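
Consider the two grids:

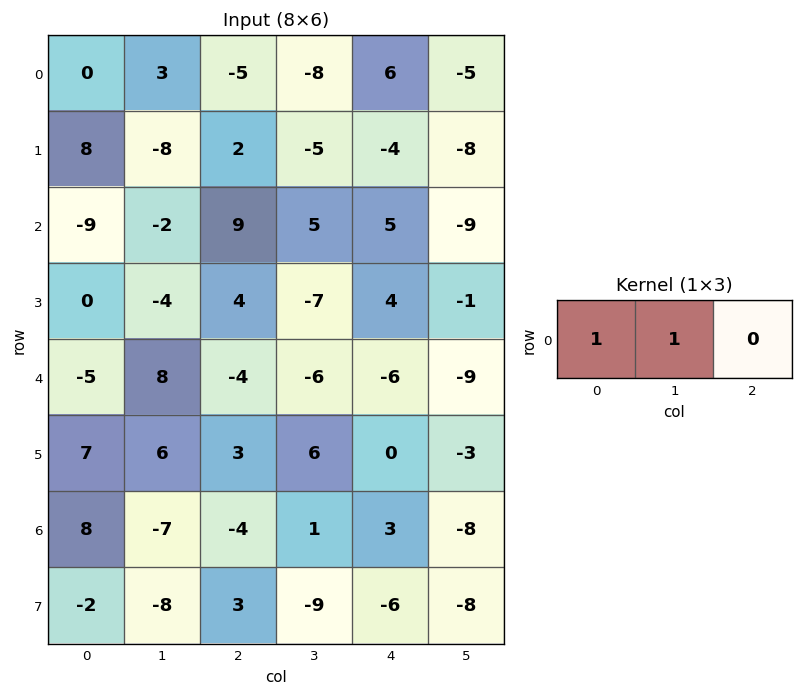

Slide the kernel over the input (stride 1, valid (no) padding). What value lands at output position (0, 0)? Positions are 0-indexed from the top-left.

The receptive field on the input at this output position is [0 3 -5]. Elementwise product with the kernel and sum: 0·1 + 3·1.

3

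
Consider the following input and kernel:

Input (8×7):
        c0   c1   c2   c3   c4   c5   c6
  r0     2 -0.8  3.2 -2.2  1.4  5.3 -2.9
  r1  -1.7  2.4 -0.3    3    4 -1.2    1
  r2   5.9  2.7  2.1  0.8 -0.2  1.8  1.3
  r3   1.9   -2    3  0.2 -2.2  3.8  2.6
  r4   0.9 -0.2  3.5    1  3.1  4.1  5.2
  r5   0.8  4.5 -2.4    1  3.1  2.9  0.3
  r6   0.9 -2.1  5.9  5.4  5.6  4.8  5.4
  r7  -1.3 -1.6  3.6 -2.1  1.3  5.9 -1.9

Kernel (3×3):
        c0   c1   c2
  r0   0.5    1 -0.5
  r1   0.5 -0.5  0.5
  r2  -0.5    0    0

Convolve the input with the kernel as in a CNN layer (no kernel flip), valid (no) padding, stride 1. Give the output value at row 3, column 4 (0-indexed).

The receptive field on the input at this output position is [-2.2 3.8 2.6 / 3.1 4.1 5.2 / 3.1 2.9 0.3]. Elementwise product with the kernel and sum: -2.2·0.5 + 3.8·1 + 2.6·-0.5 + 3.1·0.5 + 4.1·-0.5 + 5.2·0.5 + 3.1·-0.5.

1.95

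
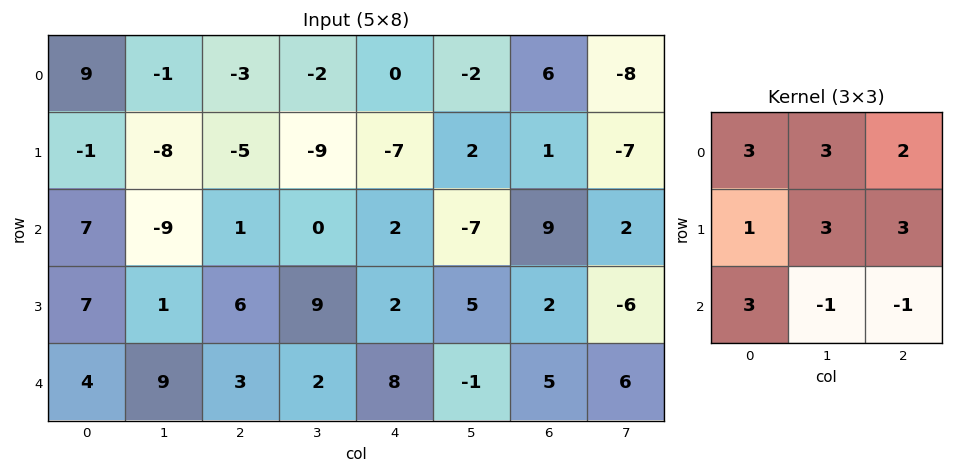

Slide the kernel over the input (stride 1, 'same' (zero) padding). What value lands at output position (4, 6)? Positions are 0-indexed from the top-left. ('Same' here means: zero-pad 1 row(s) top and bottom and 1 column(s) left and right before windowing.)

41

The receptive field on the zero-padded input at this output position is [5 2 -6 / -1 5 6 / 0 0 0]. Elementwise product with the kernel and sum: 5·3 + 2·3 + -6·2 + -1·1 + 5·3 + 6·3 + 0·3 + 0·-1 + 0·-1.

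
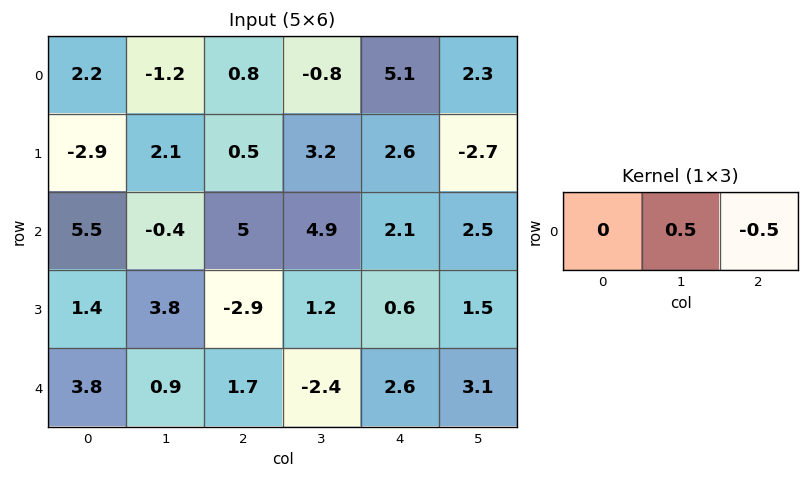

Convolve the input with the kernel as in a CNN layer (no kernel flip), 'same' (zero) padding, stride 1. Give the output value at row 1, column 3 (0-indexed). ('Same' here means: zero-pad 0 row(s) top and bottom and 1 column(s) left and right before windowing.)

The receptive field on the zero-padded input at this output position is [0.5 3.2 2.6]. Elementwise product with the kernel and sum: 3.2·0.5 + 2.6·-0.5.

0.3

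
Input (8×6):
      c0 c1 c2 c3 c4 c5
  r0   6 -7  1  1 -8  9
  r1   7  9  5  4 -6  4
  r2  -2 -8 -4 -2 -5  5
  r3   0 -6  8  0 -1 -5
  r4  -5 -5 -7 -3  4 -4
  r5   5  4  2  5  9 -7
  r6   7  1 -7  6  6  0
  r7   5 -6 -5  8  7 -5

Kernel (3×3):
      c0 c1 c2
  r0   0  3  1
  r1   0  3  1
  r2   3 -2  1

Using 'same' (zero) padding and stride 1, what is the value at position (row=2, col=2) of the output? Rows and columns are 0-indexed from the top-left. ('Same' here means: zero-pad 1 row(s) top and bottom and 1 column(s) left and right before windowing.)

-29

The receptive field on the zero-padded input at this output position is [9 5 4 / -8 -4 -2 / -6 8 0]. Elementwise product with the kernel and sum: 5·3 + 4·1 + -4·3 + -2·1 + -6·3 + 8·-2 + 0·1.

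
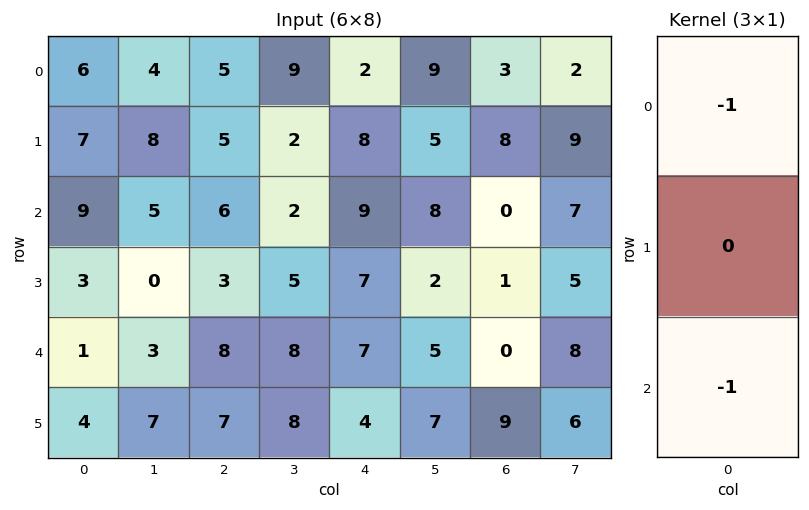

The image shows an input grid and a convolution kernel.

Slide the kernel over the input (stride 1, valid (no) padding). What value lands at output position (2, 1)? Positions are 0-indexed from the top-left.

-8

The receptive field on the input at this output position is [5 / 0 / 3]. Elementwise product with the kernel and sum: 5·-1 + 3·-1.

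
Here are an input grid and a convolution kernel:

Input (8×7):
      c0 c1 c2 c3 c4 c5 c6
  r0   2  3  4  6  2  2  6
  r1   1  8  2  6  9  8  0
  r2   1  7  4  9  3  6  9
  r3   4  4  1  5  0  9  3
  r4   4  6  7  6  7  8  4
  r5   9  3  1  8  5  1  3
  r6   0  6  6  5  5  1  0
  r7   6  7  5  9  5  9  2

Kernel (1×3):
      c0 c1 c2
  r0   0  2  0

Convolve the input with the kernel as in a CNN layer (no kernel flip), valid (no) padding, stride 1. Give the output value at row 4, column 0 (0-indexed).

12

The receptive field on the input at this output position is [4 6 7]. Elementwise product with the kernel and sum: 6·2.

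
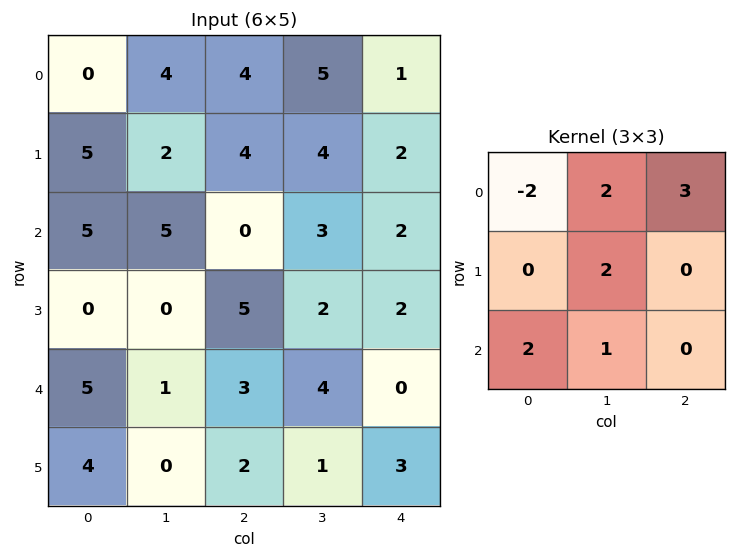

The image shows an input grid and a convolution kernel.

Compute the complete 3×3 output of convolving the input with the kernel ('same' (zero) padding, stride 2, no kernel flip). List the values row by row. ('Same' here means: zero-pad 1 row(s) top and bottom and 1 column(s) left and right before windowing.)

5 16 12
26 21 6
14 24 5

Output[0,0]: The receptive field on the zero-padded input at this output position is [0 0 0 / 0 0 4 / 0 5 2]. Elementwise product with the kernel and sum: 0·-2 + 0·2 + 0·3 + 0·2 + 0·2 + 5·1.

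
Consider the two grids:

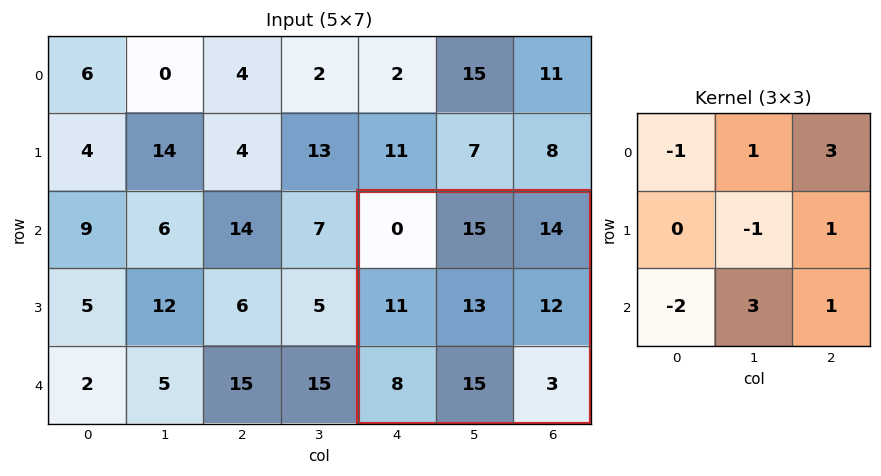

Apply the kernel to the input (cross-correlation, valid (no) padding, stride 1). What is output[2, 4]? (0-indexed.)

88

The receptive field on the input at this output position is [0 15 14 / 11 13 12 / 8 15 3]. Elementwise product with the kernel and sum: 0·-1 + 15·1 + 14·3 + 13·-1 + 12·1 + 8·-2 + 15·3 + 3·1.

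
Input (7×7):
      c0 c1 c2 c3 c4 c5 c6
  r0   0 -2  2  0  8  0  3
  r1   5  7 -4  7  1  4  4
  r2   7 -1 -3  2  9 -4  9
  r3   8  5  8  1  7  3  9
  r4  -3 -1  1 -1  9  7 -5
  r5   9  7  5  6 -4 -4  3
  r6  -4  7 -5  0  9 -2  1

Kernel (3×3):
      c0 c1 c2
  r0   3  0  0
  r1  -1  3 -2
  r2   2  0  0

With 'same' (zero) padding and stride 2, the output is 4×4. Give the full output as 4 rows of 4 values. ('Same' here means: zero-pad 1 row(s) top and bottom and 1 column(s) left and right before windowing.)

Output[0,0]: The receptive field on the zero-padded input at this output position is [0 0 0 / 0 0 -2 / 0 5 7]. Elementwise product with the kernel and sum: 0·3 + 0·-1 + 0·3 + -2·-2 + 0·2.

4 22 38 17
23 19 56 49
-7 35 29 -21
-26 -1 49 -7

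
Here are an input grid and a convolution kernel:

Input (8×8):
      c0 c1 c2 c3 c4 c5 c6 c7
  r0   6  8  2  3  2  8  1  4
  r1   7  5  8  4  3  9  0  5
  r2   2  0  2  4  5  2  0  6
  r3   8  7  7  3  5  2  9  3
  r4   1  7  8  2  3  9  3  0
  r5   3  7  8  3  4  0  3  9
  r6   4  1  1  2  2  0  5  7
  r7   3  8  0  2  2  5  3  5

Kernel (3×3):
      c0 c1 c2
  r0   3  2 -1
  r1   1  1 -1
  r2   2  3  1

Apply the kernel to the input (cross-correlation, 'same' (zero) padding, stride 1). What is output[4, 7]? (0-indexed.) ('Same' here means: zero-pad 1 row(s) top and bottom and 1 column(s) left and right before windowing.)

The receptive field on the zero-padded input at this output position is [9 3 0 / 3 0 0 / 3 9 0]. Elementwise product with the kernel and sum: 9·3 + 3·2 + 0·-1 + 3·1 + 0·1 + 0·-1 + 3·2 + 9·3 + 0·1.

69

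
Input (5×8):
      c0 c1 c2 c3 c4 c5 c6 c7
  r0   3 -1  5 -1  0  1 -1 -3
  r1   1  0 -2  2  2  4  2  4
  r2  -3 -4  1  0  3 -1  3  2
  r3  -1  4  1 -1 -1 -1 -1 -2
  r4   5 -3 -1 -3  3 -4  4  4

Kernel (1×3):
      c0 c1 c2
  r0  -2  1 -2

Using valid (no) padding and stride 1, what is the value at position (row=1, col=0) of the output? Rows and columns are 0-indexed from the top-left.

The receptive field on the input at this output position is [1 0 -2]. Elementwise product with the kernel and sum: 1·-2 + 0·1 + -2·-2.

2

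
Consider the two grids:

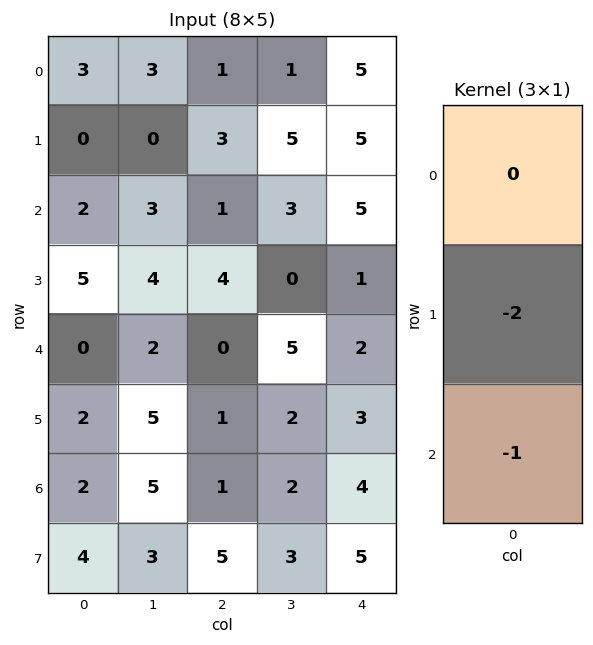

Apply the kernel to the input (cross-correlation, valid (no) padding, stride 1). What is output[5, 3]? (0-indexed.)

The receptive field on the input at this output position is [2 / 2 / 3]. Elementwise product with the kernel and sum: 2·-2 + 3·-1.

-7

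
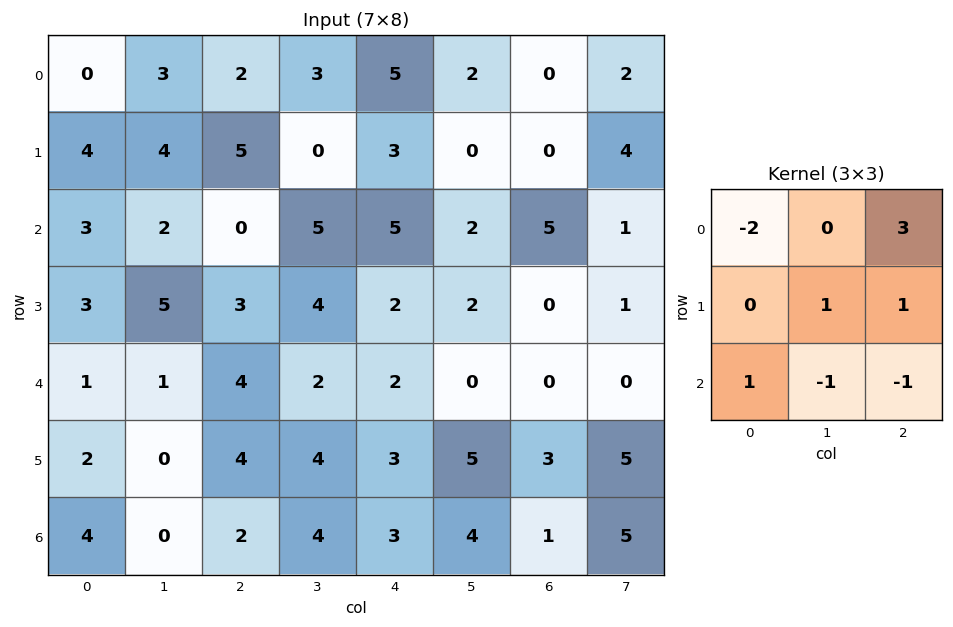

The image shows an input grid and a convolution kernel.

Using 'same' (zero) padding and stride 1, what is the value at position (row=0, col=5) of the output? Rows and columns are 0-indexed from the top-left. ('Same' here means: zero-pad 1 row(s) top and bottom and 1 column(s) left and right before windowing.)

5

The receptive field on the zero-padded input at this output position is [0 0 0 / 5 2 0 / 3 0 0]. Elementwise product with the kernel and sum: 0·-2 + 0·3 + 2·1 + 0·1 + 3·1 + 0·-1 + 0·-1.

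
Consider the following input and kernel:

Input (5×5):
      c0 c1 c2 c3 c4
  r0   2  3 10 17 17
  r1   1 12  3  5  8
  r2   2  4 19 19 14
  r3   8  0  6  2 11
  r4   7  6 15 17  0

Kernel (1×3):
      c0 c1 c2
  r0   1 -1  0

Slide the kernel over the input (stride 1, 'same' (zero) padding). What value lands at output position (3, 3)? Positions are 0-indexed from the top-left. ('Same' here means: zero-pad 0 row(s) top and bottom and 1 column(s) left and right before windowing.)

The receptive field on the zero-padded input at this output position is [6 2 11]. Elementwise product with the kernel and sum: 6·1 + 2·-1.

4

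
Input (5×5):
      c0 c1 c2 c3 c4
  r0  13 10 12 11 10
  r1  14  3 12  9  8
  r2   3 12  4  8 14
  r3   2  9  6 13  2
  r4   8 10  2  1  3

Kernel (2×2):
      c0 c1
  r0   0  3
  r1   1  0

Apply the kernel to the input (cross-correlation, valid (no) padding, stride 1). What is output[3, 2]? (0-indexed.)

41

The receptive field on the input at this output position is [6 13 / 2 1]. Elementwise product with the kernel and sum: 13·3 + 2·1.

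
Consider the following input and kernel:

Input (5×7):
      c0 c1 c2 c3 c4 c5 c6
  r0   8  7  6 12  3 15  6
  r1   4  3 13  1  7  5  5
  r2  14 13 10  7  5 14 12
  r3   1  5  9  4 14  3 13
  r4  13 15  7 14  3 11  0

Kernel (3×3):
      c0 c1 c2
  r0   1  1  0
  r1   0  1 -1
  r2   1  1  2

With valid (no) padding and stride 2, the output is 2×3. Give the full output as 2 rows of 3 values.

52 39 61
65 34 23

Output[0,0]: The receptive field on the input at this output position is [8 7 6 / 4 3 13 / 14 13 10]. Elementwise product with the kernel and sum: 8·1 + 7·1 + 3·1 + 13·-1 + 14·1 + 13·1 + 10·2.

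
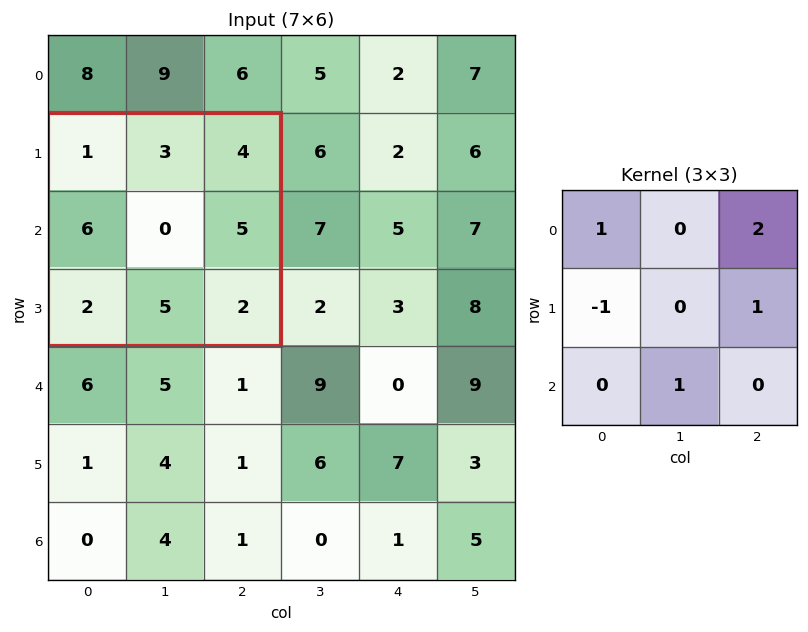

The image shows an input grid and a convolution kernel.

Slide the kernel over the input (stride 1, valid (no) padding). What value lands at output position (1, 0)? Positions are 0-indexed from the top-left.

The receptive field on the input at this output position is [1 3 4 / 6 0 5 / 2 5 2]. Elementwise product with the kernel and sum: 1·1 + 4·2 + 6·-1 + 5·1 + 5·1.

13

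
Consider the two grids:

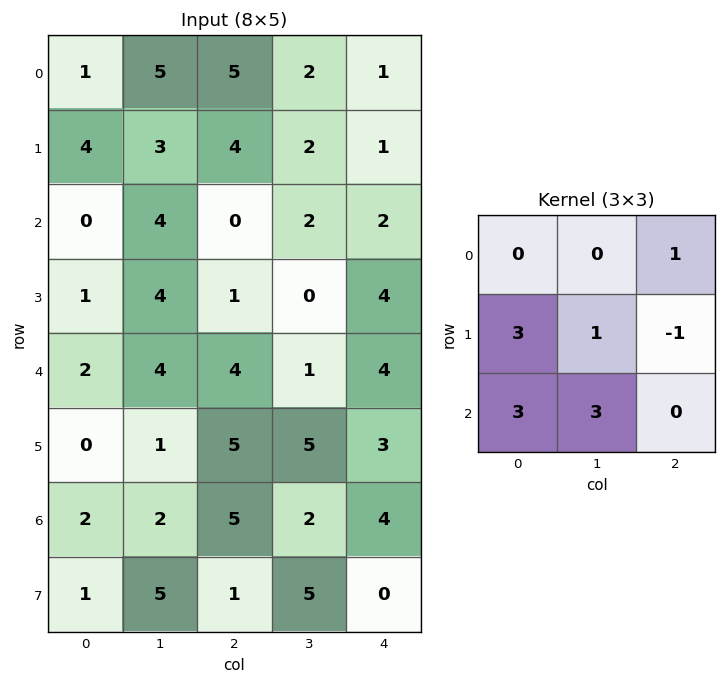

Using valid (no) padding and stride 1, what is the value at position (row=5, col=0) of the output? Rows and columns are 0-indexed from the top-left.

The receptive field on the input at this output position is [0 1 5 / 2 2 5 / 1 5 1]. Elementwise product with the kernel and sum: 5·1 + 2·3 + 2·1 + 5·-1 + 1·3 + 5·3.

26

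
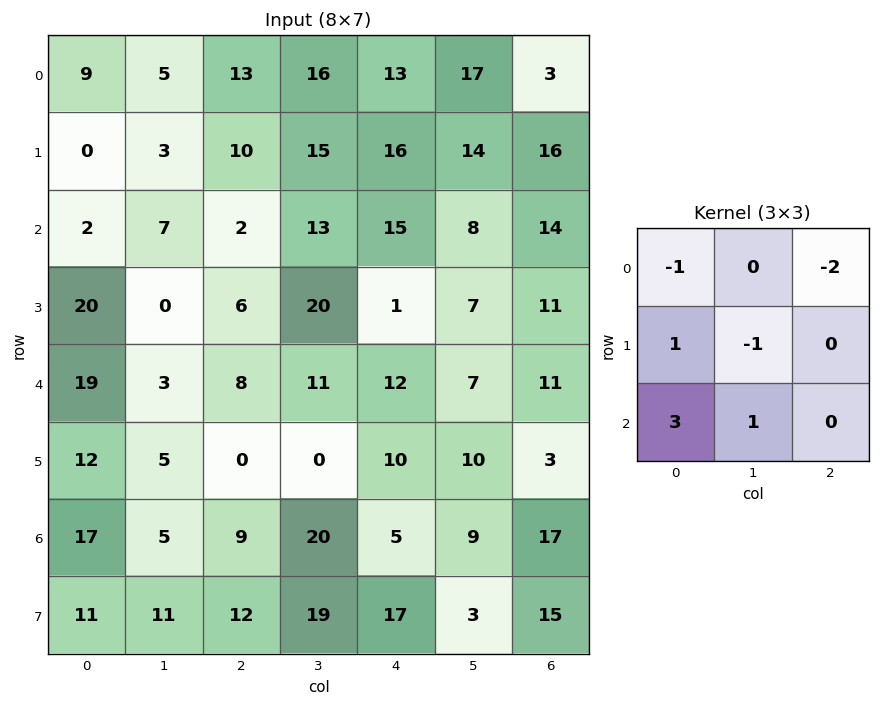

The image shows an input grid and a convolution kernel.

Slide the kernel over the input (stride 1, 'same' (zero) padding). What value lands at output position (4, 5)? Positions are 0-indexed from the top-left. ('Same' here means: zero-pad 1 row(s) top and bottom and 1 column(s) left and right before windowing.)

22

The receptive field on the zero-padded input at this output position is [1 7 11 / 12 7 11 / 10 10 3]. Elementwise product with the kernel and sum: 1·-1 + 11·-2 + 12·1 + 7·-1 + 10·3 + 10·1.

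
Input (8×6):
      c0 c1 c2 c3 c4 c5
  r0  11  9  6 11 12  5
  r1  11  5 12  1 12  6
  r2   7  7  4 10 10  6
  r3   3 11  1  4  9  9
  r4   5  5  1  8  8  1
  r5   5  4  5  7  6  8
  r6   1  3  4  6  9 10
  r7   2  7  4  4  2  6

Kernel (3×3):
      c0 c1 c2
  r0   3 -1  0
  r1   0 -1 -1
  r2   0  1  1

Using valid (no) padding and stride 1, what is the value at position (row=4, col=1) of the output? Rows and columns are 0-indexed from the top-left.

12

The receptive field on the input at this output position is [5 1 8 / 4 5 7 / 3 4 6]. Elementwise product with the kernel and sum: 5·3 + 1·-1 + 5·-1 + 7·-1 + 4·1 + 6·1.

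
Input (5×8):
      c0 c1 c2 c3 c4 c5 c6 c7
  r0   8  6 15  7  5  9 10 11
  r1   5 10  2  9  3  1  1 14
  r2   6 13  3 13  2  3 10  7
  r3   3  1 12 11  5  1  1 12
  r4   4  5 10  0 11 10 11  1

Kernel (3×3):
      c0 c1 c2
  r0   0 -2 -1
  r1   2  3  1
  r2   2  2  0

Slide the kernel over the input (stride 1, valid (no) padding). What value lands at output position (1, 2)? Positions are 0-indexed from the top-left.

The receptive field on the input at this output position is [2 9 3 / 3 13 2 / 12 11 5]. Elementwise product with the kernel and sum: 9·-2 + 3·-1 + 3·2 + 13·3 + 2·1 + 12·2 + 11·2.

72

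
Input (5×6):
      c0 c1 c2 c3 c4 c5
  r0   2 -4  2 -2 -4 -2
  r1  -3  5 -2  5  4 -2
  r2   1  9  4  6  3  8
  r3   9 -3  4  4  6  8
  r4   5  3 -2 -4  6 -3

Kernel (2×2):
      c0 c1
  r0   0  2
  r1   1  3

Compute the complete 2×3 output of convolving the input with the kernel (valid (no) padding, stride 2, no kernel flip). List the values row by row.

4 9 -6
18 28 46

Output[0,0]: The receptive field on the input at this output position is [2 -4 / -3 5]. Elementwise product with the kernel and sum: -4·2 + -3·1 + 5·3.
Output[0,1]: The receptive field on the input at this output position is [2 -2 / -2 5]. Elementwise product with the kernel and sum: -2·2 + -2·1 + 5·3.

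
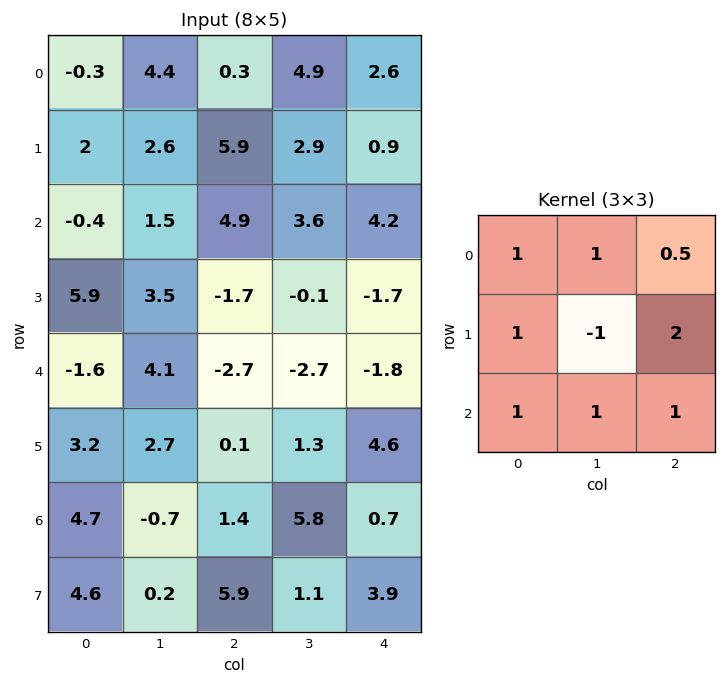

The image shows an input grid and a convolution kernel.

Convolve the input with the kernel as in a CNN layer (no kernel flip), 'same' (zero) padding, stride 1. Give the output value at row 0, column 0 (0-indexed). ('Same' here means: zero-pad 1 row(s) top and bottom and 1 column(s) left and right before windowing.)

13.7

The receptive field on the zero-padded input at this output position is [0 0 0 / 0 -0.3 4.4 / 0 2 2.6]. Elementwise product with the kernel and sum: 0·1 + 0·1 + 0·0.5 + 0·1 + -0.3·-1 + 4.4·2 + 0·1 + 2·1 + 2.6·1.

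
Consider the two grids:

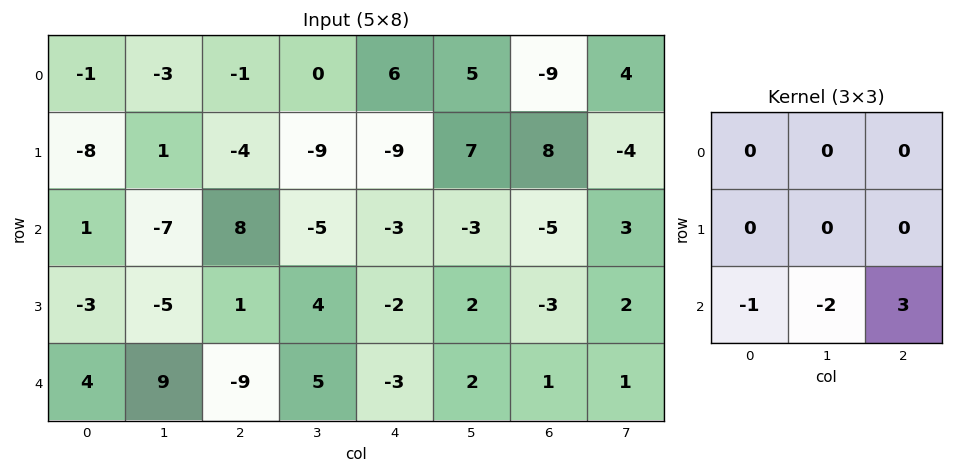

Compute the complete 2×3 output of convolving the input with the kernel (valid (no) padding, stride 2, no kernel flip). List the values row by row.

Output[0,0]: The receptive field on the input at this output position is [-1 -3 -1 / -8 1 -4 / 1 -7 8]. Elementwise product with the kernel and sum: 1·-1 + -7·-2 + 8·3.

37 -7 -6
-49 -10 2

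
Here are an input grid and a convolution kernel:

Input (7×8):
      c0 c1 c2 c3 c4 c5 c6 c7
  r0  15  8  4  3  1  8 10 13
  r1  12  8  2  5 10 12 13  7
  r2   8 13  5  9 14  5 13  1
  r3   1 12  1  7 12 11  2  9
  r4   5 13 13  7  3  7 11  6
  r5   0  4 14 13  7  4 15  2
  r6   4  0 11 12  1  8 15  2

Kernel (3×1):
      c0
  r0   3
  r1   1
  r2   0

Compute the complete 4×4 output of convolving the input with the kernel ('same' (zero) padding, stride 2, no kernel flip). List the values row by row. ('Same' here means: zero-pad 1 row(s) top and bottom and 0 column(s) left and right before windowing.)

15 4 1 10
44 11 44 52
8 16 39 17
4 53 22 60

Output[0,0]: The receptive field on the zero-padded input at this output position is [0 / 15 / 12]. Elementwise product with the kernel and sum: 0·3 + 15·1.
Output[0,1]: The receptive field on the zero-padded input at this output position is [0 / 4 / 2]. Elementwise product with the kernel and sum: 0·3 + 4·1.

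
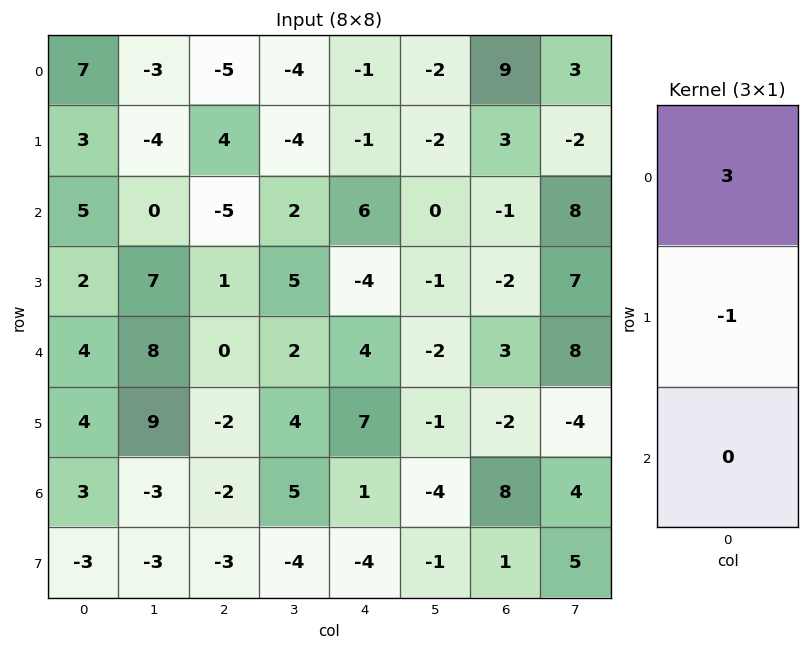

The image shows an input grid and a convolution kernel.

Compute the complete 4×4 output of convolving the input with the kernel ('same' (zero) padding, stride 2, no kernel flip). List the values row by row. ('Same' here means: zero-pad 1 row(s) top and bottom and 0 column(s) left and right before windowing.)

Output[0,0]: The receptive field on the zero-padded input at this output position is [0 / 7 / 3]. Elementwise product with the kernel and sum: 0·3 + 7·-1.
Output[0,1]: The receptive field on the zero-padded input at this output position is [0 / -5 / 4]. Elementwise product with the kernel and sum: 0·3 + -5·-1.

-7 5 1 -9
4 17 -9 10
2 3 -16 -9
9 -4 20 -14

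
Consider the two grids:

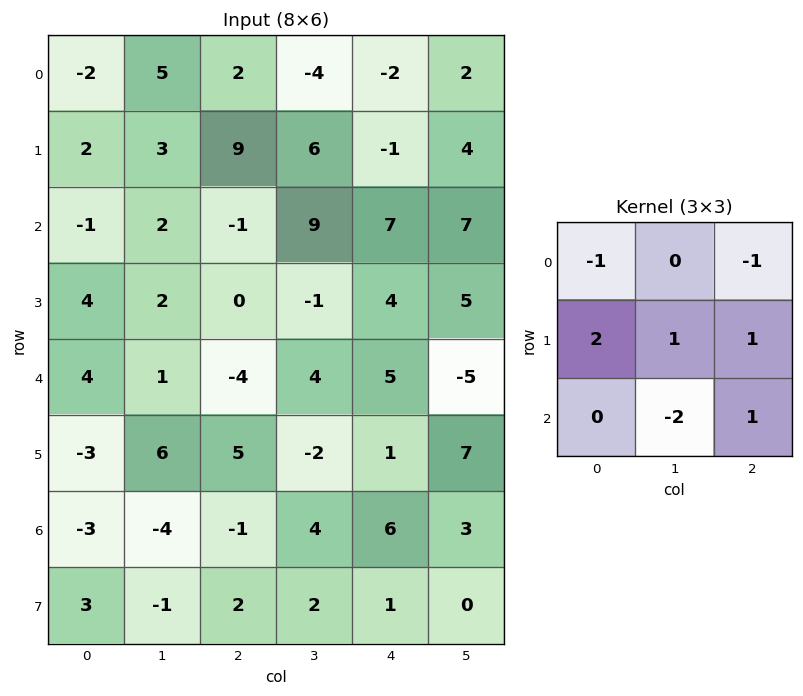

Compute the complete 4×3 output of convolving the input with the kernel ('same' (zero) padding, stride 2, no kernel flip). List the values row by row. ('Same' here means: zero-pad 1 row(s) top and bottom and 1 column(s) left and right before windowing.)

Output[0,0]: The receptive field on the zero-padded input at this output position is [0 0 0 / 0 -2 5 / 0 2 3]. Elementwise product with the kernel and sum: 0·-1 + 0·-1 + 0·2 + -2·1 + 5·1 + 2·-2 + 3·1.
Output[0,1]: The receptive field on the zero-padded input at this output position is [0 0 0 / 5 2 -4 / 3 9 6]. Elementwise product with the kernel and sum: 0·-1 + 0·-1 + 5·2 + 2·1 + -4·1 + 9·-2 + 6·1.

2 -4 -2
-8 2 19
15 -11 9
-20 -11 10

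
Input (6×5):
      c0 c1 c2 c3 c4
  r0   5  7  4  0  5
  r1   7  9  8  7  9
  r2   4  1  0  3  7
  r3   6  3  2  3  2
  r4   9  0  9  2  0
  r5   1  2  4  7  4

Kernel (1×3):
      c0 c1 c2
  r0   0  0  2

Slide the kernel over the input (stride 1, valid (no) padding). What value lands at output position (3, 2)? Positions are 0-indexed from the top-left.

4

The receptive field on the input at this output position is [2 3 2]. Elementwise product with the kernel and sum: 2·2.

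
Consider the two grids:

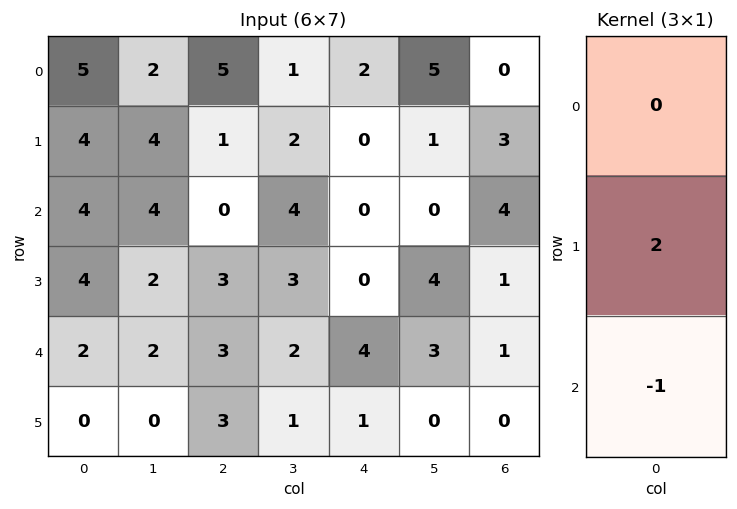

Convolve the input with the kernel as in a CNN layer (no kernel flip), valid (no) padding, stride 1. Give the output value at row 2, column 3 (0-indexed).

4

The receptive field on the input at this output position is [4 / 3 / 2]. Elementwise product with the kernel and sum: 3·2 + 2·-1.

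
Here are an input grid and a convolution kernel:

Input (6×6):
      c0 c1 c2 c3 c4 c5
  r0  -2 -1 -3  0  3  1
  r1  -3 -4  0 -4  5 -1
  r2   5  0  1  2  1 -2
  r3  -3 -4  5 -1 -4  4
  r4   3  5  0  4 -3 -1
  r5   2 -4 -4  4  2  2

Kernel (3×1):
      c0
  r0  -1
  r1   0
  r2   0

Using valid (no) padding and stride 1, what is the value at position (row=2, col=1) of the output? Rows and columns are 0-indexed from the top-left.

0

The receptive field on the input at this output position is [0 / -4 / 5]. Elementwise product with the kernel and sum: 0·-1.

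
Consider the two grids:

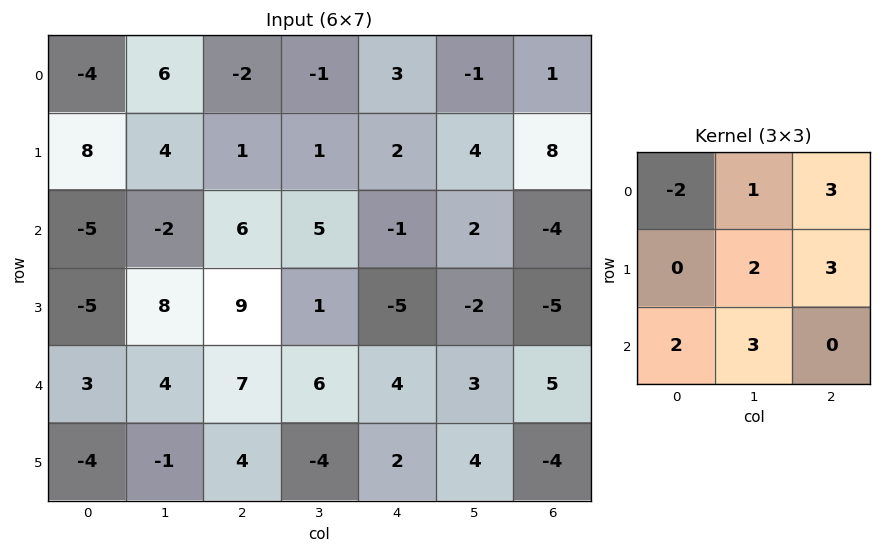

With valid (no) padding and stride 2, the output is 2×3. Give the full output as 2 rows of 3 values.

3 47 32
87 9 -10

Output[0,0]: The receptive field on the input at this output position is [-4 6 -2 / 8 4 1 / -5 -2 6]. Elementwise product with the kernel and sum: -4·-2 + 6·1 + -2·3 + 4·2 + 1·3 + -5·2 + -2·3.
Output[0,1]: The receptive field on the input at this output position is [-2 -1 3 / 1 1 2 / 6 5 -1]. Elementwise product with the kernel and sum: -2·-2 + -1·1 + 3·3 + 1·2 + 2·3 + 6·2 + 5·3.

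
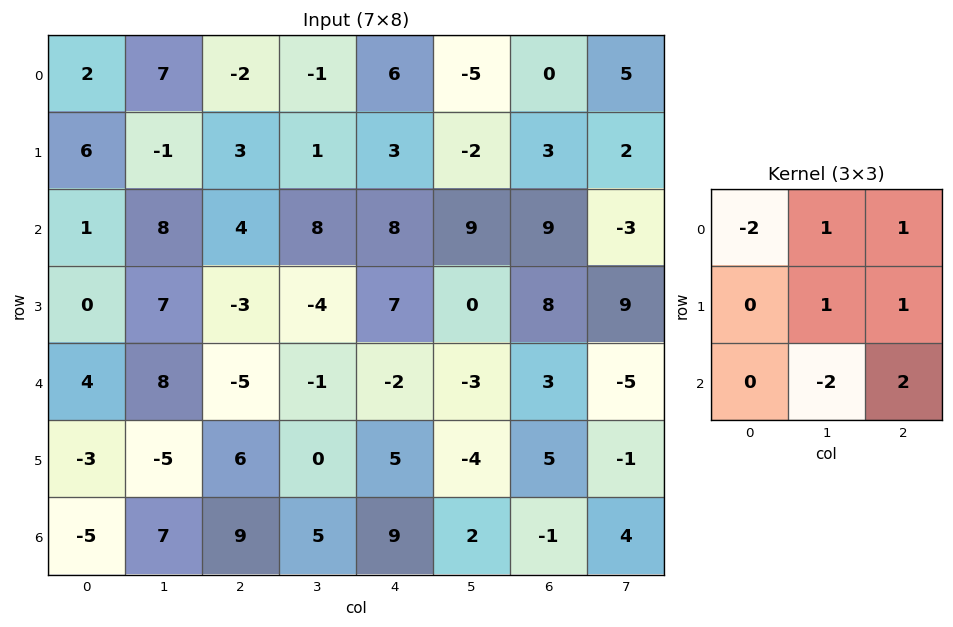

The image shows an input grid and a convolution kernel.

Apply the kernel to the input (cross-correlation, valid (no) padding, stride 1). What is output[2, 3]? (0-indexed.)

6

The receptive field on the input at this output position is [8 8 9 / -4 7 0 / -1 -2 -3]. Elementwise product with the kernel and sum: 8·-2 + 8·1 + 9·1 + 7·1 + 0·1 + -2·-2 + -3·2.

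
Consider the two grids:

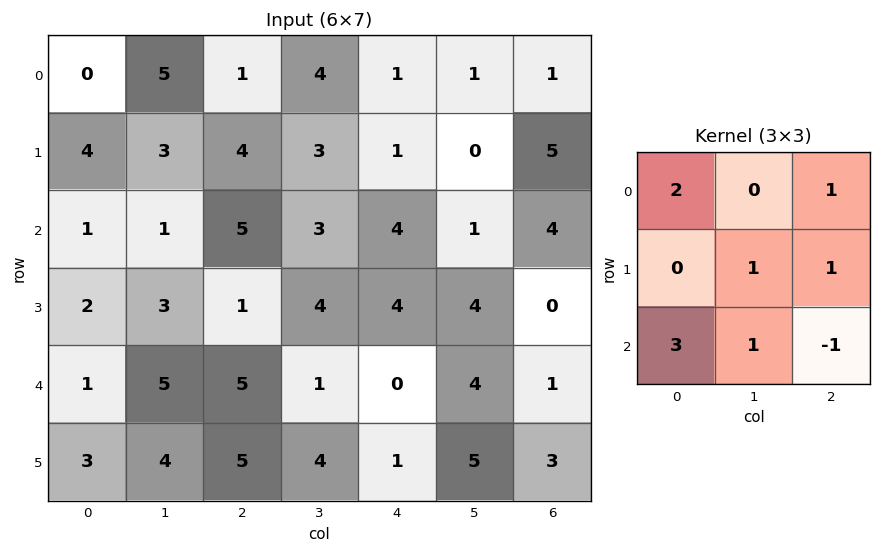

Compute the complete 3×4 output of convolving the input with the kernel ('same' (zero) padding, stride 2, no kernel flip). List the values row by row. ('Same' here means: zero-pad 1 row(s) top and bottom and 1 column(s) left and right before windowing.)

6 15 12 6
4 23 23 16
8 29 24 27

Output[0,0]: The receptive field on the zero-padded input at this output position is [0 0 0 / 0 0 5 / 0 4 3]. Elementwise product with the kernel and sum: 0·2 + 0·1 + 0·1 + 5·1 + 0·3 + 4·1 + 3·-1.
Output[0,1]: The receptive field on the zero-padded input at this output position is [0 0 0 / 5 1 4 / 3 4 3]. Elementwise product with the kernel and sum: 0·2 + 0·1 + 1·1 + 4·1 + 3·3 + 4·1 + 3·-1.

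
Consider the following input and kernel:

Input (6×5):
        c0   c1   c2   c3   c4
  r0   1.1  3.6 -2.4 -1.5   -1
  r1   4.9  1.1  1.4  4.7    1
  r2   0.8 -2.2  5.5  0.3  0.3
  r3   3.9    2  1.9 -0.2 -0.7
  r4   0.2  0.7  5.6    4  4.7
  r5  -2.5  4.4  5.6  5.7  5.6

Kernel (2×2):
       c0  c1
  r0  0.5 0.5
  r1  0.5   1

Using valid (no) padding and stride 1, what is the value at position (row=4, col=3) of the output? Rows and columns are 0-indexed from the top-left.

12.8

The receptive field on the input at this output position is [4 4.7 / 5.7 5.6]. Elementwise product with the kernel and sum: 4·0.5 + 4.7·0.5 + 5.7·0.5 + 5.6·1.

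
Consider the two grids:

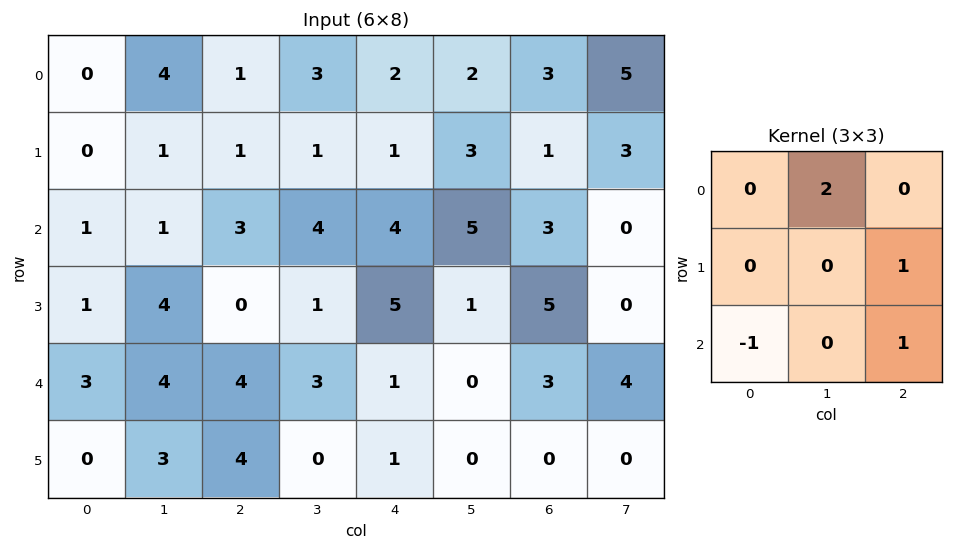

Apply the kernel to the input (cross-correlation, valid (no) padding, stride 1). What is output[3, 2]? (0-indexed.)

The receptive field on the input at this output position is [0 1 5 / 4 3 1 / 4 0 1]. Elementwise product with the kernel and sum: 1·2 + 1·1 + 4·-1 + 1·1.

0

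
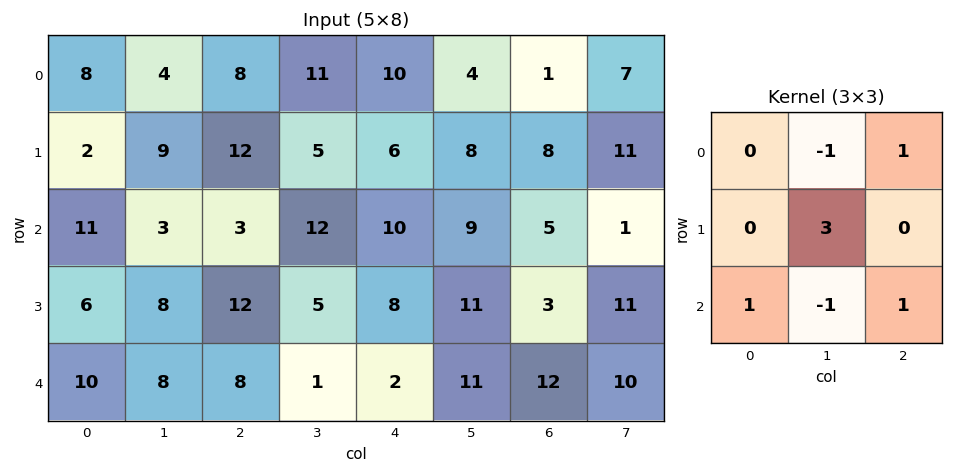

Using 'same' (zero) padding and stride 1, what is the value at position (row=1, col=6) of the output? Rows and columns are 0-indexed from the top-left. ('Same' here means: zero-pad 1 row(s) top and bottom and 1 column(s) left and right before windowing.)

35

The receptive field on the zero-padded input at this output position is [4 1 7 / 8 8 11 / 9 5 1]. Elementwise product with the kernel and sum: 1·-1 + 7·1 + 8·3 + 9·1 + 5·-1 + 1·1.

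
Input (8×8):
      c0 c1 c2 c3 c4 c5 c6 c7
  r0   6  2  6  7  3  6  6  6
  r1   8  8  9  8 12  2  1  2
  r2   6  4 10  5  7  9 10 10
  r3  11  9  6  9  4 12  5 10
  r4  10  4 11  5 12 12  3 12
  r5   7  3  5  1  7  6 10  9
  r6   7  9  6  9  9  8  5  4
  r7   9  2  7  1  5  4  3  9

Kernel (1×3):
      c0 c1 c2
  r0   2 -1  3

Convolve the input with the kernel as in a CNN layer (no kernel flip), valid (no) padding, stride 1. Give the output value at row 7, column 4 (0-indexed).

The receptive field on the input at this output position is [5 4 3]. Elementwise product with the kernel and sum: 5·2 + 4·-1 + 3·3.

15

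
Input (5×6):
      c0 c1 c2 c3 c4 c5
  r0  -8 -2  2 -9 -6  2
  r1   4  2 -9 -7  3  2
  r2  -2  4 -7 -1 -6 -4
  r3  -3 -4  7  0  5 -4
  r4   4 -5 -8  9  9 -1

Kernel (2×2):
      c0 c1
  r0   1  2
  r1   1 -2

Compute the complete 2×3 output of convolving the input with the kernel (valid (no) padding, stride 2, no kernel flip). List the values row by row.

Output[0,0]: The receptive field on the input at this output position is [-8 -2 / 4 2]. Elementwise product with the kernel and sum: -8·1 + -2·2 + 4·1 + 2·-2.

-12 -11 -3
11 -2 -1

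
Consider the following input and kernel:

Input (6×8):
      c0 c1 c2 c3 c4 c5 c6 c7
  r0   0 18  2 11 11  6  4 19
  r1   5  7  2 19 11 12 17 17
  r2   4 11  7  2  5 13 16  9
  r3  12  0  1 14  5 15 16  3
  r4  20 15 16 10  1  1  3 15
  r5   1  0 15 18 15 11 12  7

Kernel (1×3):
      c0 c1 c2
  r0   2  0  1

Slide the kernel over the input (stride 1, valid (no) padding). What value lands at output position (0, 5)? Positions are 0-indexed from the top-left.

The receptive field on the input at this output position is [6 4 19]. Elementwise product with the kernel and sum: 6·2 + 19·1.

31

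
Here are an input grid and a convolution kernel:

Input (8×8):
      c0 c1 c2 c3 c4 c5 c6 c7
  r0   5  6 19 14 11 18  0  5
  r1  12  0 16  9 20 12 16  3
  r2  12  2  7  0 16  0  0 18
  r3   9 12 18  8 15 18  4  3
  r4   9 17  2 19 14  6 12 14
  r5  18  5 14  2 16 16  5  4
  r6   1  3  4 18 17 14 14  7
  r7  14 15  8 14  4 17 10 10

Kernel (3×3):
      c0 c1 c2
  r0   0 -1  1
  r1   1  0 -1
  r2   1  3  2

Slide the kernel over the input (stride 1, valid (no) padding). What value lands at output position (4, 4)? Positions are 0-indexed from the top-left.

The receptive field on the input at this output position is [14 6 12 / 16 16 5 / 17 14 14]. Elementwise product with the kernel and sum: 6·-1 + 12·1 + 16·1 + 5·-1 + 17·1 + 14·3 + 14·2.

104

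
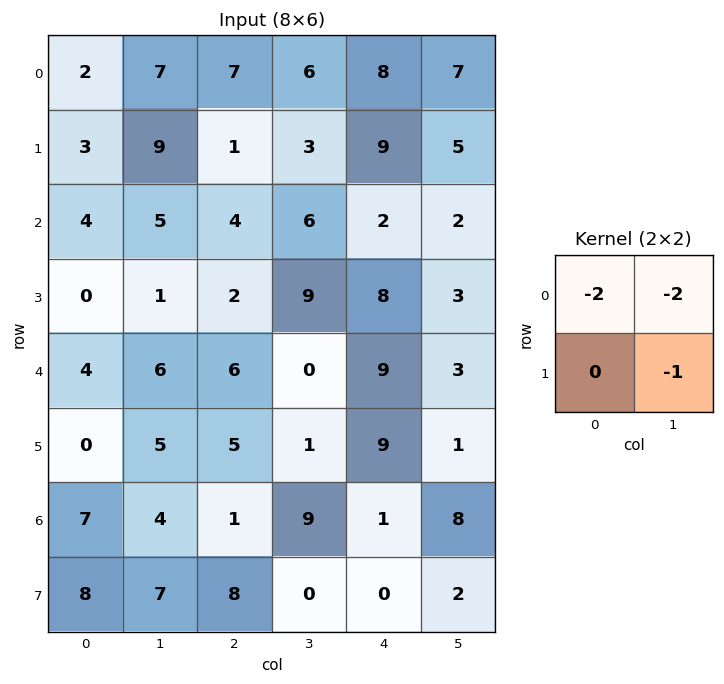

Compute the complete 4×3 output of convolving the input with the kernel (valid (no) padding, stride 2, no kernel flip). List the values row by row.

-27 -29 -35
-19 -29 -11
-25 -13 -25
-29 -20 -20

Output[0,0]: The receptive field on the input at this output position is [2 7 / 3 9]. Elementwise product with the kernel and sum: 2·-2 + 7·-2 + 9·-1.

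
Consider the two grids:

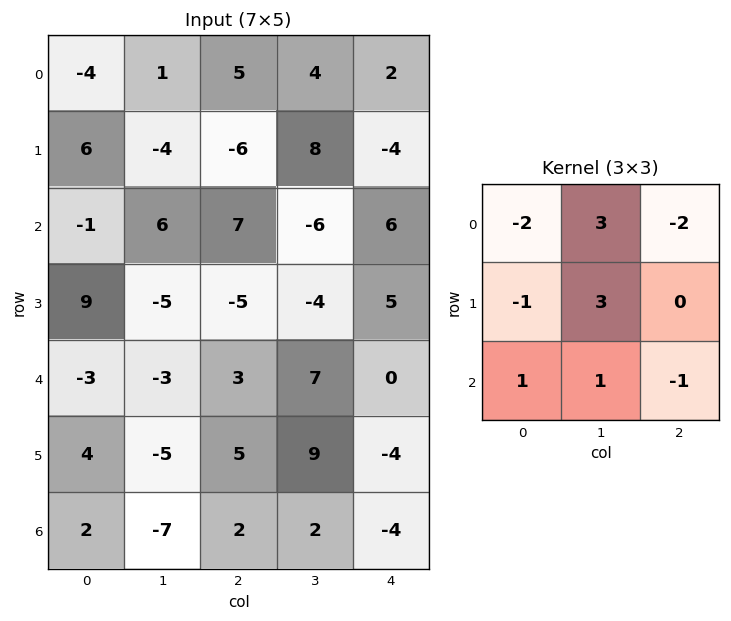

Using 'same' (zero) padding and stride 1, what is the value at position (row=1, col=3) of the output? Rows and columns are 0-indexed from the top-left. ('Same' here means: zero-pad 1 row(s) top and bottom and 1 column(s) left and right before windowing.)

The receptive field on the zero-padded input at this output position is [5 4 2 / -6 8 -4 / 7 -6 6]. Elementwise product with the kernel and sum: 5·-2 + 4·3 + 2·-2 + -6·-1 + 8·3 + 7·1 + -6·1 + 6·-1.

23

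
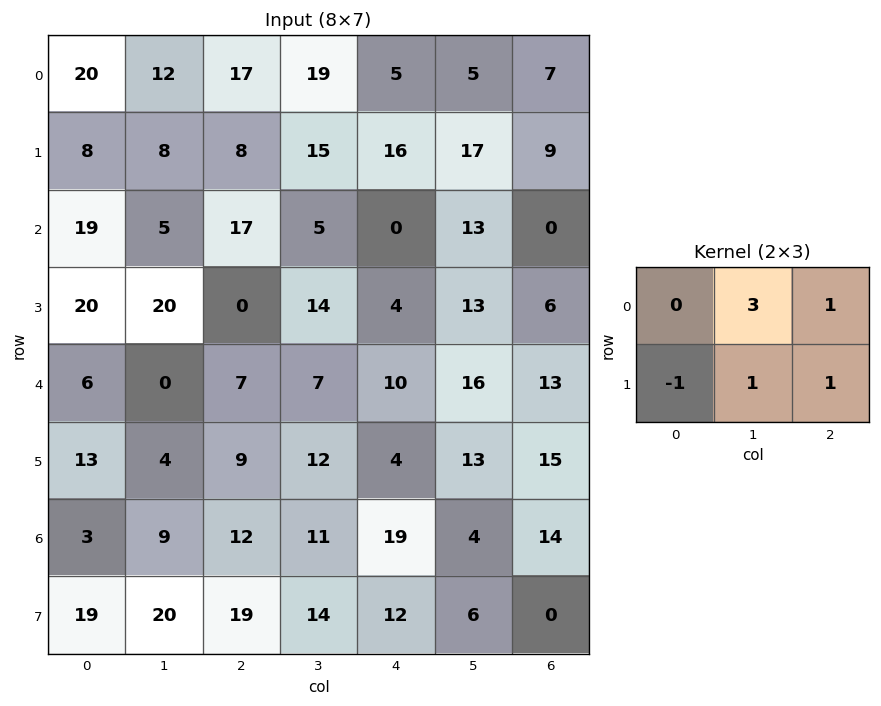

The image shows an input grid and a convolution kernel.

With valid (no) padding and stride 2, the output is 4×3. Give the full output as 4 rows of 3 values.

Output[0,0]: The receptive field on the input at this output position is [20 12 17 / 8 8 8]. Elementwise product with the kernel and sum: 12·3 + 17·1 + 8·-1 + 8·1 + 8·1.

61 85 32
32 33 54
7 38 85
59 59 20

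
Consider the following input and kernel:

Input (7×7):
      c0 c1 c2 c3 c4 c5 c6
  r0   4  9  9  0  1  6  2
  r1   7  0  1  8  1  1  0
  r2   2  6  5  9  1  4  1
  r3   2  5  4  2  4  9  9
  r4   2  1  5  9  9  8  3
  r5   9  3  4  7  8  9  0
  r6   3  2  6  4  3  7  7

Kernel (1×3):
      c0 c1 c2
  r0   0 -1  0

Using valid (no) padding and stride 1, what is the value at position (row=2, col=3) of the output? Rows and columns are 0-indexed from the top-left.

-1

The receptive field on the input at this output position is [9 1 4]. Elementwise product with the kernel and sum: 1·-1.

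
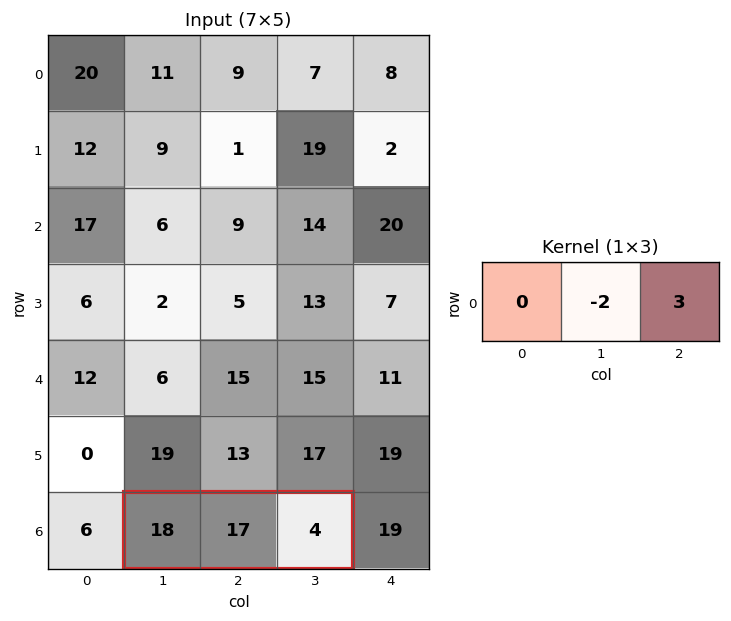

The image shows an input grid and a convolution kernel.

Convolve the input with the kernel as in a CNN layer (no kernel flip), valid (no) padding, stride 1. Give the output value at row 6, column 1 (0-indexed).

-22

The receptive field on the input at this output position is [18 17 4]. Elementwise product with the kernel and sum: 17·-2 + 4·3.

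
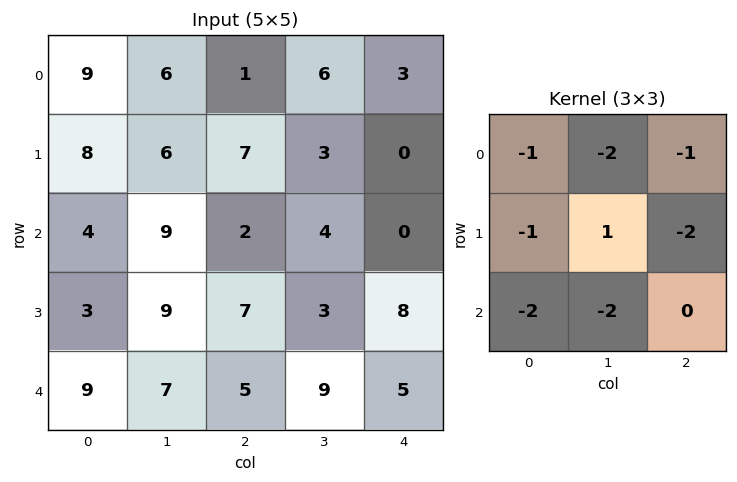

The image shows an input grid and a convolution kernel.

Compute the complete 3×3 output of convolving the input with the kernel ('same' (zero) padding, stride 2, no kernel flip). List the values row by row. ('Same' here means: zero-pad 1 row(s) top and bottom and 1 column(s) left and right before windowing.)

Output[0,0]: The receptive field on the zero-padded input at this output position is [0 0 0 / 0 9 6 / 0 8 6]. Elementwise product with the kernel and sum: 0·-1 + 0·-2 + 0·-1 + 0·-1 + 9·1 + 6·-2 + 0·-2 + 8·-2.

-19 -43 -9
-42 -70 -29
-20 -46 -23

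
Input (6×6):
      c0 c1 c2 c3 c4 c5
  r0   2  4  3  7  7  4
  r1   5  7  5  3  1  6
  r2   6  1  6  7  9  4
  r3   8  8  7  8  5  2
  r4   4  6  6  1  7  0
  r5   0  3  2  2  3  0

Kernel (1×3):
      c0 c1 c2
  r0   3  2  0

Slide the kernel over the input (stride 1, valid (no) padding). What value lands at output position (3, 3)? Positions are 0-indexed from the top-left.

34

The receptive field on the input at this output position is [8 5 2]. Elementwise product with the kernel and sum: 8·3 + 5·2.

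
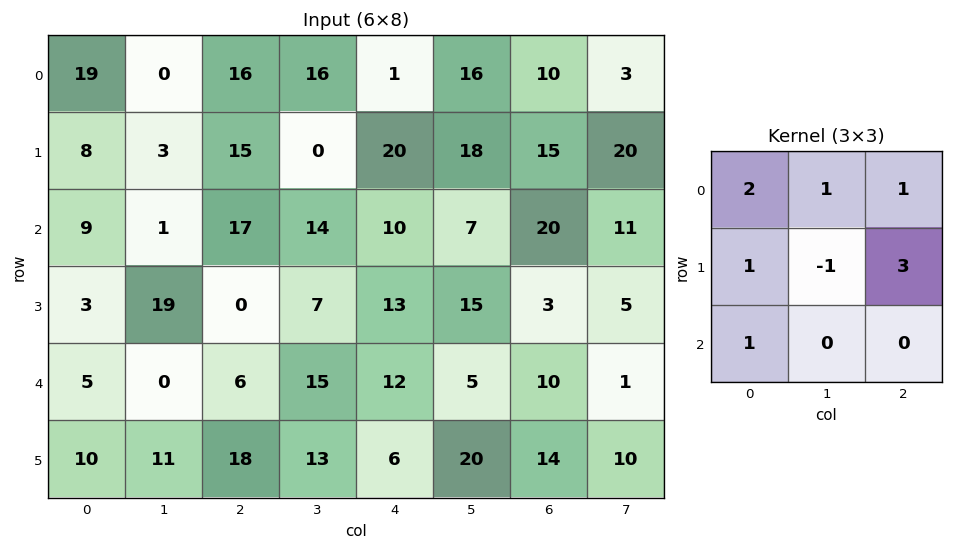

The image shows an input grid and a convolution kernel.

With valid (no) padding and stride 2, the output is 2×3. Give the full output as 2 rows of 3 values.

Output[0,0]: The receptive field on the input at this output position is [19 0 16 / 8 3 15 / 9 1 17]. Elementwise product with the kernel and sum: 19·2 + 0·1 + 16·1 + 8·1 + 3·-1 + 15·3 + 9·1.
Output[0,1]: The receptive field on the input at this output position is [16 16 1 / 15 0 20 / 17 14 10]. Elementwise product with the kernel and sum: 16·2 + 16·1 + 1·1 + 15·1 + 0·-1 + 20·3 + 17·1.

113 141 85
25 96 66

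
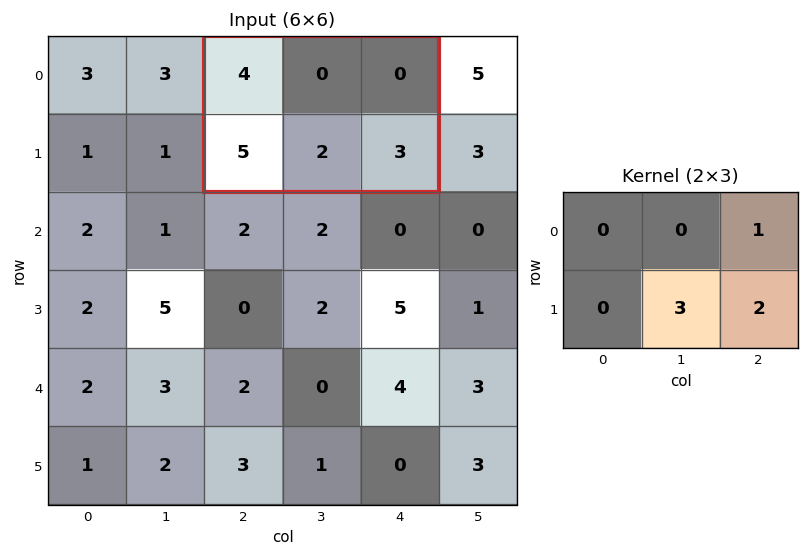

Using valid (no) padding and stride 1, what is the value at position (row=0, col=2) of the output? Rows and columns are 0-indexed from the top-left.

12

The receptive field on the input at this output position is [4 0 0 / 5 2 3]. Elementwise product with the kernel and sum: 0·1 + 2·3 + 3·2.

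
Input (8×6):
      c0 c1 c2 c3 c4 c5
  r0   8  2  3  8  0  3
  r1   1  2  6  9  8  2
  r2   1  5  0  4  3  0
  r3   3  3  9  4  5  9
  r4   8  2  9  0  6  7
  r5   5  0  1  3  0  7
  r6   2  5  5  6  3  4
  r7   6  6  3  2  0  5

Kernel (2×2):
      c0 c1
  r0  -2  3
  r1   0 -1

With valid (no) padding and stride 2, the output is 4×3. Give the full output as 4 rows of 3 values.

Output[0,0]: The receptive field on the input at this output position is [8 2 / 1 2]. Elementwise product with the kernel and sum: 8·-2 + 2·3 + 2·-1.

-12 9 7
10 8 -15
-10 -21 2
5 6 1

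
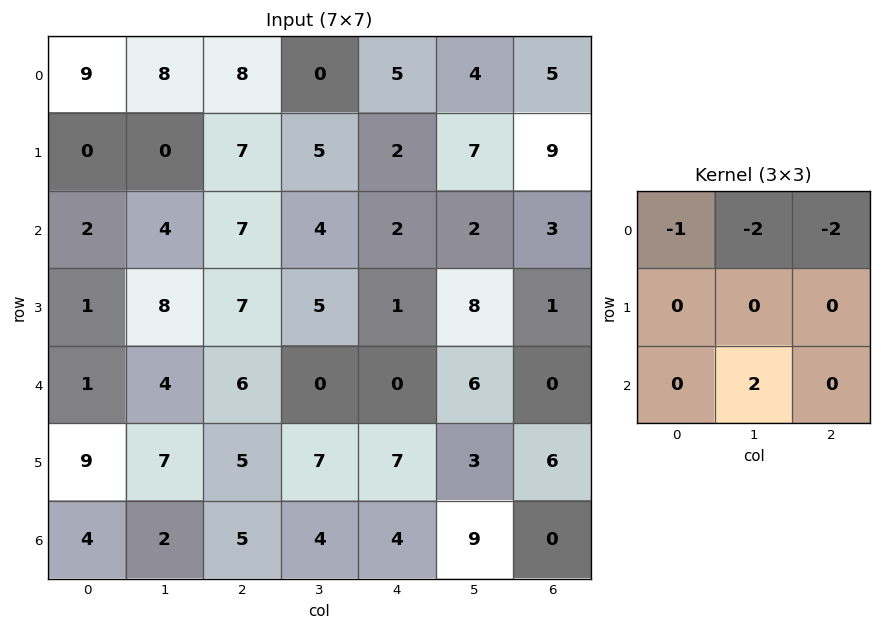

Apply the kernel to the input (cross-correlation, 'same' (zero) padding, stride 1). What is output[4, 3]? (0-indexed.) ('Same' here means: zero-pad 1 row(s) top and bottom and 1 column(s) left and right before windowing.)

The receptive field on the zero-padded input at this output position is [7 5 1 / 6 0 0 / 5 7 7]. Elementwise product with the kernel and sum: 7·-1 + 5·-2 + 1·-2 + 7·2.

-5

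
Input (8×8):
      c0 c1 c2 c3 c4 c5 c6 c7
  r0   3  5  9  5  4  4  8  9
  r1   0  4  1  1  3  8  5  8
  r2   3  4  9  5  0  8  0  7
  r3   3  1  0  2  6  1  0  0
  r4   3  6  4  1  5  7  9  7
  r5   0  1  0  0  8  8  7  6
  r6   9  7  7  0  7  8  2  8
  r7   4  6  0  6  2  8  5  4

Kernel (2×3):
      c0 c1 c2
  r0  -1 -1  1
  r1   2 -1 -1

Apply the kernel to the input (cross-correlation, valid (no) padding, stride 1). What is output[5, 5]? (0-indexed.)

-3

The receptive field on the input at this output position is [8 7 6 / 8 2 8]. Elementwise product with the kernel and sum: 8·-1 + 7·-1 + 6·1 + 8·2 + 2·-1 + 8·-1.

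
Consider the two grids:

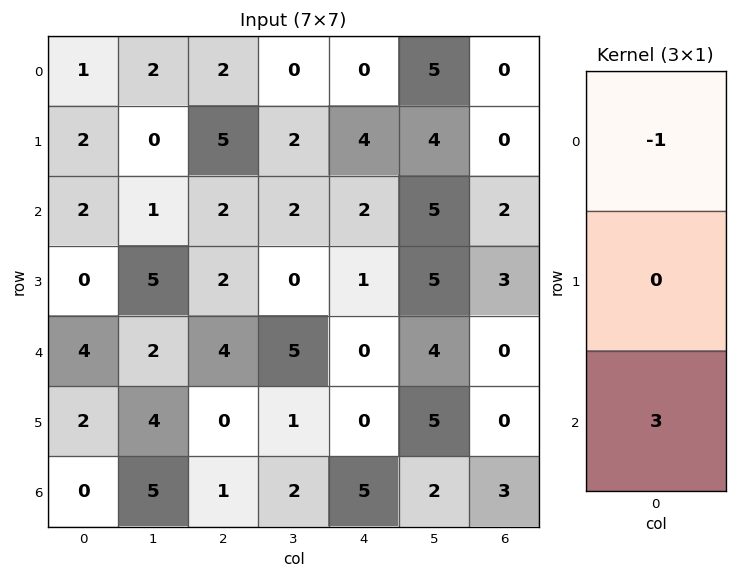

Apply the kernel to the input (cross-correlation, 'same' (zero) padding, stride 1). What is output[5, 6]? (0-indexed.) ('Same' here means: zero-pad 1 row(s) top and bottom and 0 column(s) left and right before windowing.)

The receptive field on the zero-padded input at this output position is [0 / 0 / 3]. Elementwise product with the kernel and sum: 0·-1 + 3·3.

9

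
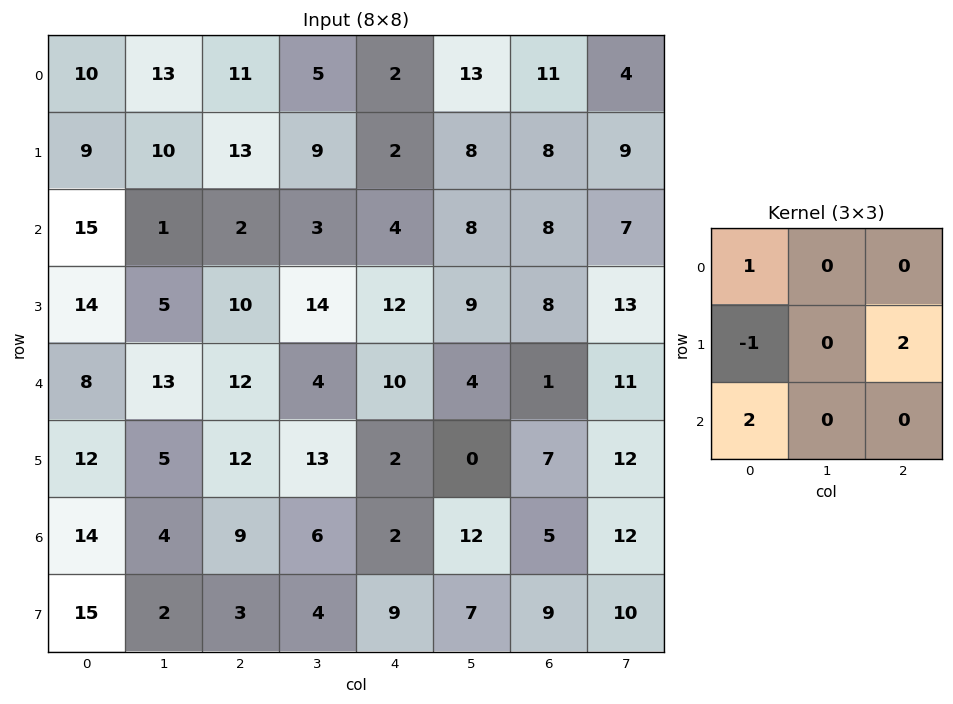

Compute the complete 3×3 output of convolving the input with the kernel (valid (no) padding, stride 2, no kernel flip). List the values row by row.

Output[0,0]: The receptive field on the input at this output position is [10 13 11 / 9 10 13 / 15 1 2]. Elementwise product with the kernel and sum: 10·1 + 9·-1 + 13·2 + 15·2.
Output[0,1]: The receptive field on the input at this output position is [11 5 2 / 13 9 2 / 2 3 4]. Elementwise product with the kernel and sum: 11·1 + 13·-1 + 2·2 + 2·2.

57 6 24
37 40 28
48 22 26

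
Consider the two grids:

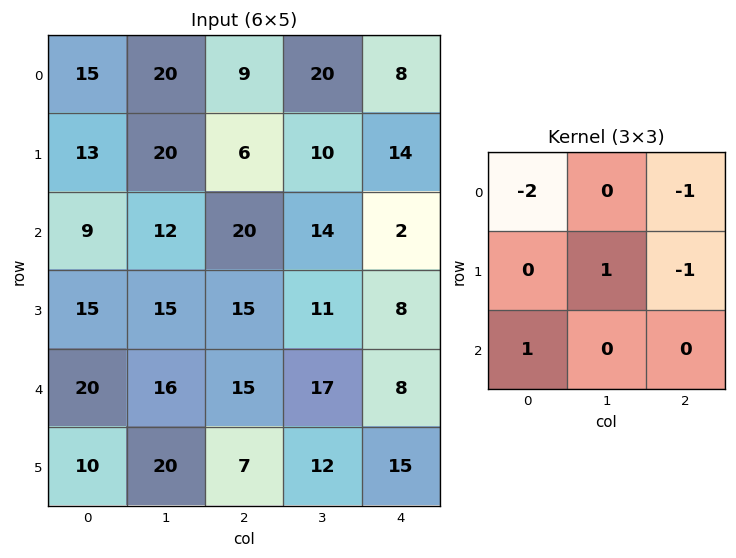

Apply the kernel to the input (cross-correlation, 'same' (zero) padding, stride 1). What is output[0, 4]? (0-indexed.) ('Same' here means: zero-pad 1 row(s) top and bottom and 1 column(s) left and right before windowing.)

The receptive field on the zero-padded input at this output position is [0 0 0 / 20 8 0 / 10 14 0]. Elementwise product with the kernel and sum: 0·-2 + 0·-1 + 8·1 + 0·-1 + 10·1.

18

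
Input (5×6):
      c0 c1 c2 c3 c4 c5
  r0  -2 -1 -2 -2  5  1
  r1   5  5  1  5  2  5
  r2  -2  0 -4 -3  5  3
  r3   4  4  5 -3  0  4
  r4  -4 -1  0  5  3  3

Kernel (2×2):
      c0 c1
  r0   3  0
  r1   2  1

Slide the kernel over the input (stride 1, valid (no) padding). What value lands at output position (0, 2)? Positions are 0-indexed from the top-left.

1

The receptive field on the input at this output position is [-2 -2 / 1 5]. Elementwise product with the kernel and sum: -2·3 + 1·2 + 5·1.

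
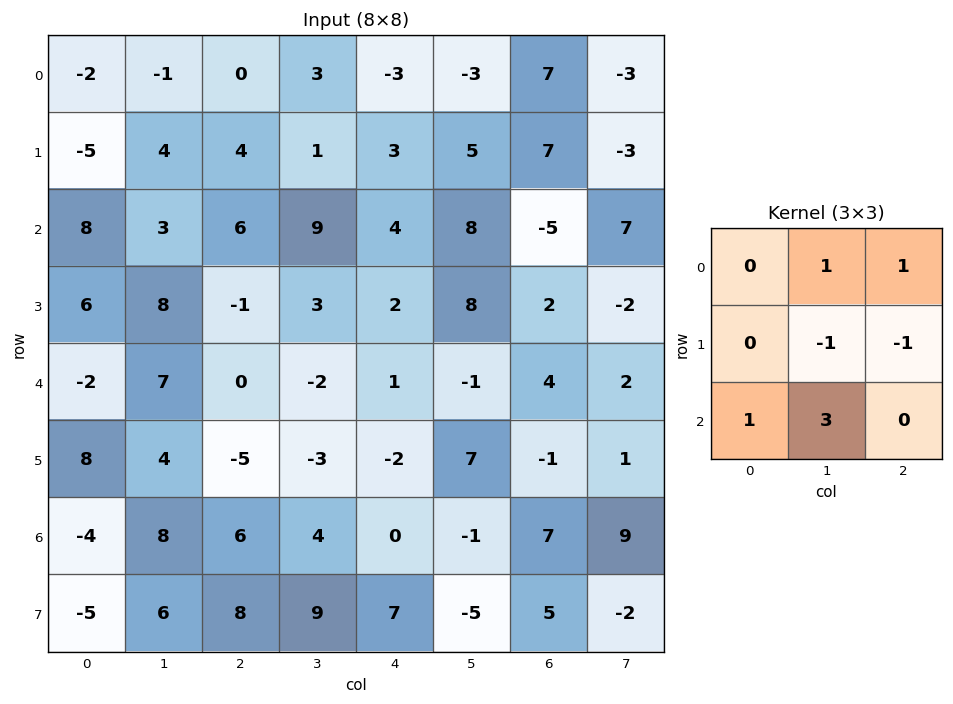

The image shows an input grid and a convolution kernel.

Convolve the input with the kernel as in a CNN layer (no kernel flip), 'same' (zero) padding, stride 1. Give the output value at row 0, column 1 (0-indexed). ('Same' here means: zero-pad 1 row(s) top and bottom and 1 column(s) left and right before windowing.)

The receptive field on the zero-padded input at this output position is [0 0 0 / -2 -1 0 / -5 4 4]. Elementwise product with the kernel and sum: 0·1 + 0·1 + -1·-1 + 0·-1 + -5·1 + 4·3.

8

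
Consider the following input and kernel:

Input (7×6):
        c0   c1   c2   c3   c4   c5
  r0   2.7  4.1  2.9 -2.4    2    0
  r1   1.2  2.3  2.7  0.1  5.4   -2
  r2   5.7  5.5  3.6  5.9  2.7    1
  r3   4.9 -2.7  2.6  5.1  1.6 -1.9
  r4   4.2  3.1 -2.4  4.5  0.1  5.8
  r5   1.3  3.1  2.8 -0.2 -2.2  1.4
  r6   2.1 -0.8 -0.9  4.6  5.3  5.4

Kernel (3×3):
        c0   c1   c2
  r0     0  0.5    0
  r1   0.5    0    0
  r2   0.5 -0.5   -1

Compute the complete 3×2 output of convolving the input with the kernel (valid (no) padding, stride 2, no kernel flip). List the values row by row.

-0.85 -3.7
8.15 0.7
4.55 -4.4

Output[0,0]: The receptive field on the input at this output position is [2.7 4.1 2.9 / 1.2 2.3 2.7 / 5.7 5.5 3.6]. Elementwise product with the kernel and sum: 4.1·0.5 + 1.2·0.5 + 5.7·0.5 + 5.5·-0.5 + 3.6·-1.
Output[0,1]: The receptive field on the input at this output position is [2.9 -2.4 2 / 2.7 0.1 5.4 / 3.6 5.9 2.7]. Elementwise product with the kernel and sum: -2.4·0.5 + 2.7·0.5 + 3.6·0.5 + 5.9·-0.5 + 2.7·-1.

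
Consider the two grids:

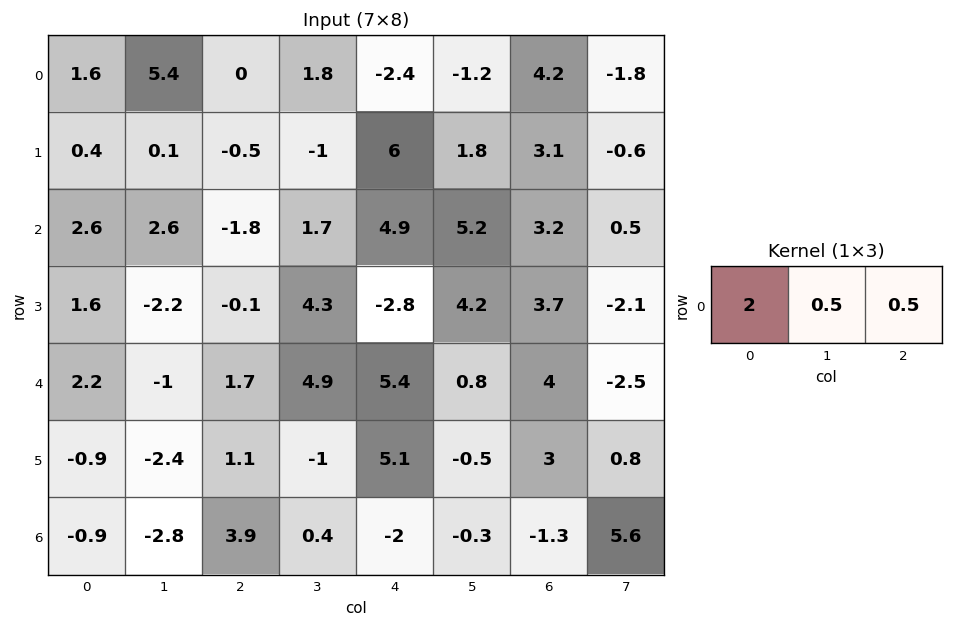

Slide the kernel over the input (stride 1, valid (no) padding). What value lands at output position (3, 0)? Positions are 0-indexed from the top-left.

The receptive field on the input at this output position is [1.6 -2.2 -0.1]. Elementwise product with the kernel and sum: 1.6·2 + -2.2·0.5 + -0.1·0.5.

2.05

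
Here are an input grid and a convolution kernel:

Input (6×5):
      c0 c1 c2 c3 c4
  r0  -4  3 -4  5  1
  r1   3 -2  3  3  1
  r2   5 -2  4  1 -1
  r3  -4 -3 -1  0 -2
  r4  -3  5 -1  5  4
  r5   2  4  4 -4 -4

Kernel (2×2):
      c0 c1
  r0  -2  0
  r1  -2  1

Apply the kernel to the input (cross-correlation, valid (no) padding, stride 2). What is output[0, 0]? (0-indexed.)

The receptive field on the input at this output position is [-4 3 / 3 -2]. Elementwise product with the kernel and sum: -4·-2 + 3·-2 + -2·1.

0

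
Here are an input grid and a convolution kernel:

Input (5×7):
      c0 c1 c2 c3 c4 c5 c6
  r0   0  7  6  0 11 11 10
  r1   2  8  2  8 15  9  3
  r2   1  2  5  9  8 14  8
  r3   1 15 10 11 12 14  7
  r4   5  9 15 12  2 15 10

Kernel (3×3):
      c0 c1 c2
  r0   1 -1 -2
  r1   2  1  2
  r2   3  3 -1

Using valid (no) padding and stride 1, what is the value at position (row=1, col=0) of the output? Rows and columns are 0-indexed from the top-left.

42

The receptive field on the input at this output position is [2 8 2 / 1 2 5 / 1 15 10]. Elementwise product with the kernel and sum: 2·1 + 8·-1 + 2·-2 + 1·2 + 2·1 + 5·2 + 1·3 + 15·3 + 10·-1.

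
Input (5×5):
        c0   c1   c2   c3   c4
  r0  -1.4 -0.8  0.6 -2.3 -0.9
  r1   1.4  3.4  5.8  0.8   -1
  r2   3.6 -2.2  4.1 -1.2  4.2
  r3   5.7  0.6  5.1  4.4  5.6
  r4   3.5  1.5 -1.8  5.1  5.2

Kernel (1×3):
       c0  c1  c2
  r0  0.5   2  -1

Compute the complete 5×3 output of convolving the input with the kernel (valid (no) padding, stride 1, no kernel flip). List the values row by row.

Output[0,0]: The receptive field on the input at this output position is [-1.4 -0.8 0.6]. Elementwise product with the kernel and sum: -1.4·0.5 + -0.8·2 + 0.6·-1.
Output[0,1]: The receptive field on the input at this output position is [-0.8 0.6 -2.3]. Elementwise product with the kernel and sum: -0.8·0.5 + 0.6·2 + -2.3·-1.

-2.9 3.1 -3.4
1.7 12.5 5.5
-6.7 8.3 -4.55
-1.05 6.1 5.75
6.55 -7.95 4.1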